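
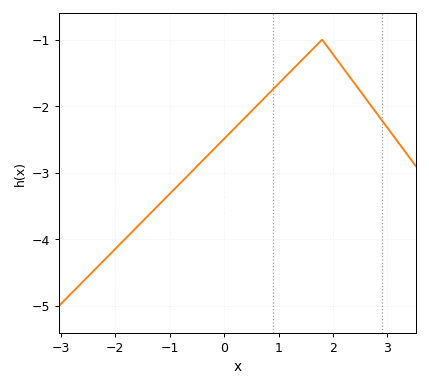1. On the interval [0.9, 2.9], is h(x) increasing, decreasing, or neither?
neither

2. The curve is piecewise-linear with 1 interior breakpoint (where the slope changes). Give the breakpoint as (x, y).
(1.8, -1)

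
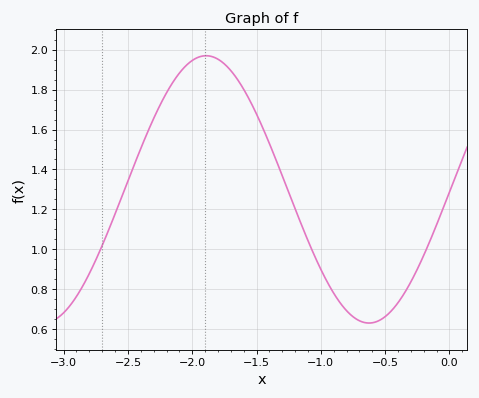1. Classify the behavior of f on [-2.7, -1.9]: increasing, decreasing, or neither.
increasing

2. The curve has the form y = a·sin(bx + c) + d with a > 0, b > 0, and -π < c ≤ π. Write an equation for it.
y = 0.67sin(2.48x - 0.02) + 1.3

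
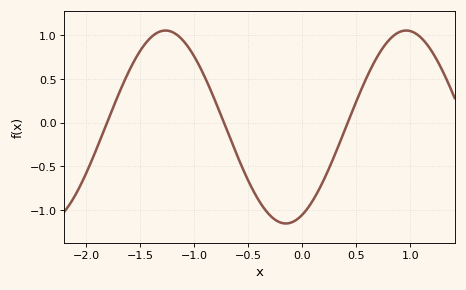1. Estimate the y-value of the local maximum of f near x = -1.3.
1.05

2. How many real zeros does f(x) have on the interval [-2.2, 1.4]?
3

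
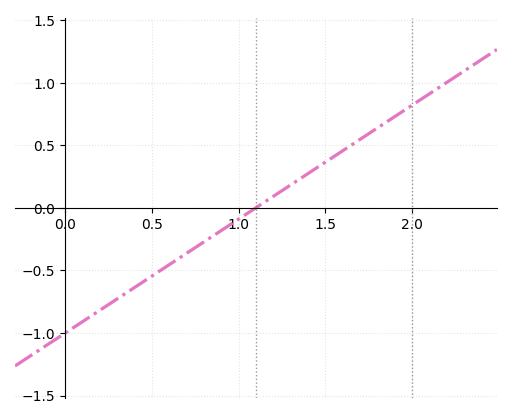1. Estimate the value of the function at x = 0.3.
-0.75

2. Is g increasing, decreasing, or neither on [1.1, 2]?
increasing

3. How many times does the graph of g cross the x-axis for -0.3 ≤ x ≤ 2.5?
1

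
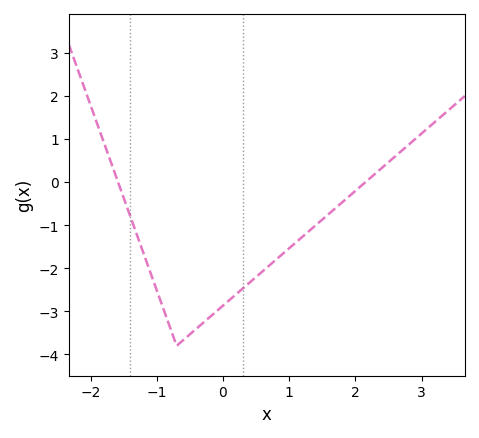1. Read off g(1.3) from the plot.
-1.1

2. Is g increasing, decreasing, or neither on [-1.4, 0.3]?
neither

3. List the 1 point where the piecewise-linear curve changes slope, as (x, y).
(-0.7, -3.8)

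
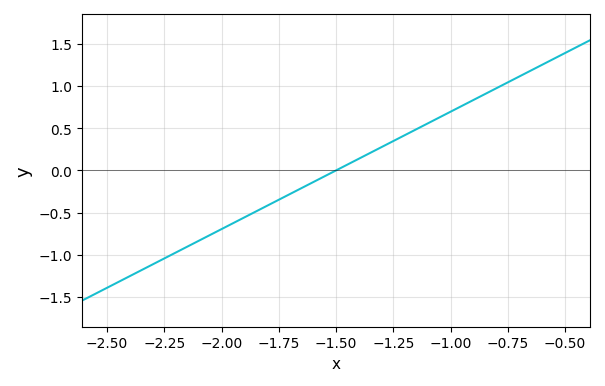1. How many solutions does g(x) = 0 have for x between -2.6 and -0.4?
1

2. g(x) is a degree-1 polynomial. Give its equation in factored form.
y = 1.39(x + 1.5)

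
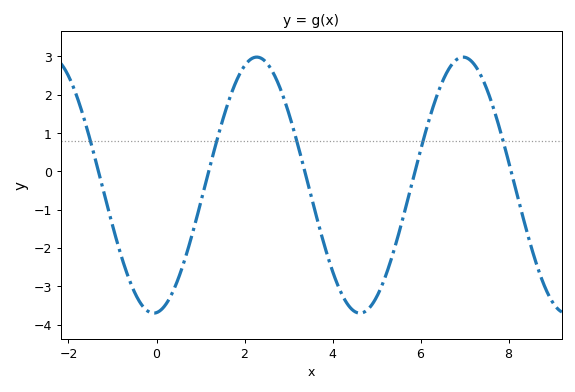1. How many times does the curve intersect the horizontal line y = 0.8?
5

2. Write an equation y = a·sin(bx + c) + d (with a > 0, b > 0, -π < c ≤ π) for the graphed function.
y = 3.34sin(1.3x - 1.5) - 0.36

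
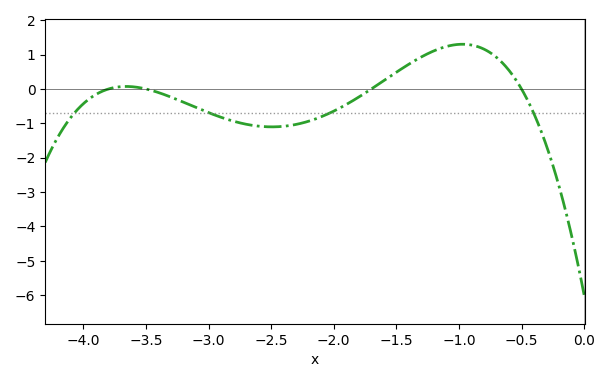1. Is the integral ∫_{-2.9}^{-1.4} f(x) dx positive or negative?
negative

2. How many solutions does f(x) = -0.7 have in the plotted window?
4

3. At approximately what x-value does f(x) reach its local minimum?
-2.5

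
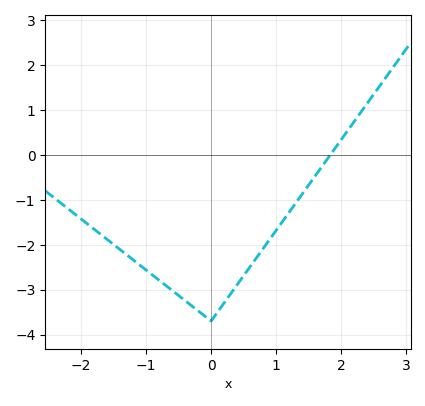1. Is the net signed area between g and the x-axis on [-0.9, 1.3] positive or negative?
negative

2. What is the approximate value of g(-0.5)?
-3.13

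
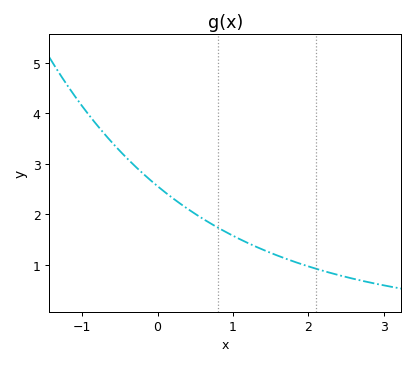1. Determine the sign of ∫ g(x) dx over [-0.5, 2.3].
positive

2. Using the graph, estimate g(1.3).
1.37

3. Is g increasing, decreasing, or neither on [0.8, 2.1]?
decreasing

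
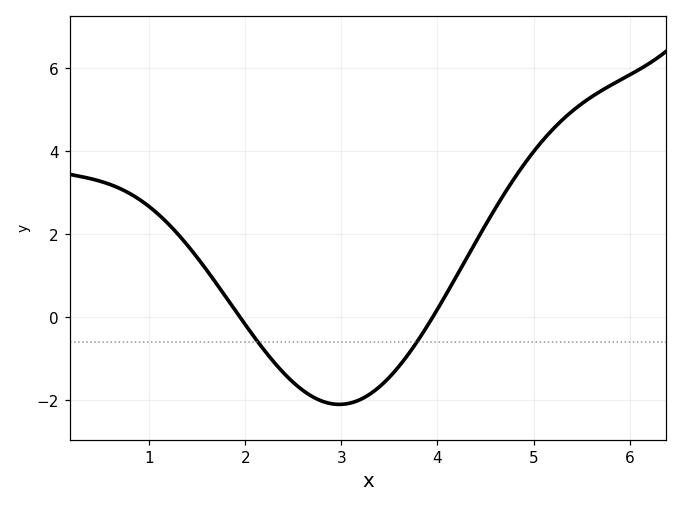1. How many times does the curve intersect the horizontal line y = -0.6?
2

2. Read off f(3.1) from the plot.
-2.07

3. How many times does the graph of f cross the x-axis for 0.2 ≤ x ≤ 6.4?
2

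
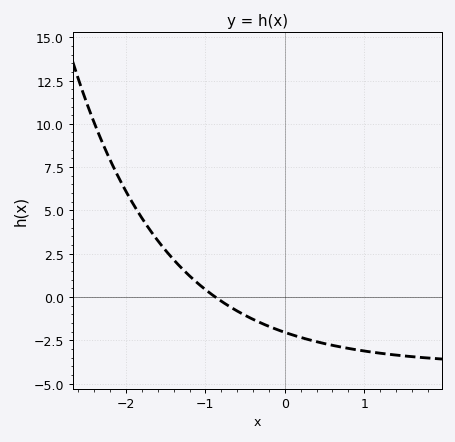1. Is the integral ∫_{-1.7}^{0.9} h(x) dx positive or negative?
negative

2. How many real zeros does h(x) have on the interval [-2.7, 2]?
1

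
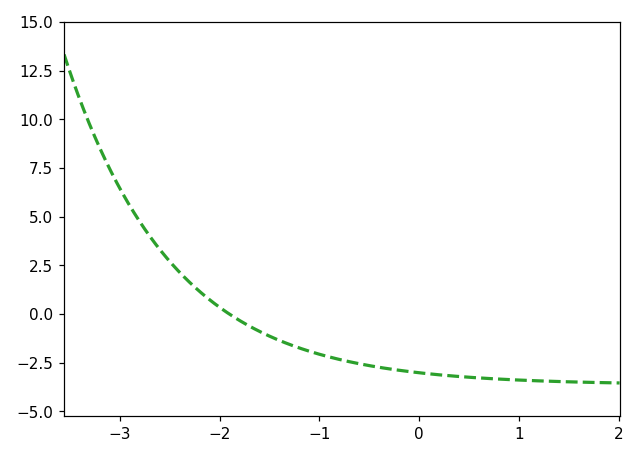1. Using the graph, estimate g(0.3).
-3.2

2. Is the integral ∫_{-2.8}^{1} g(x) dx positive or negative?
negative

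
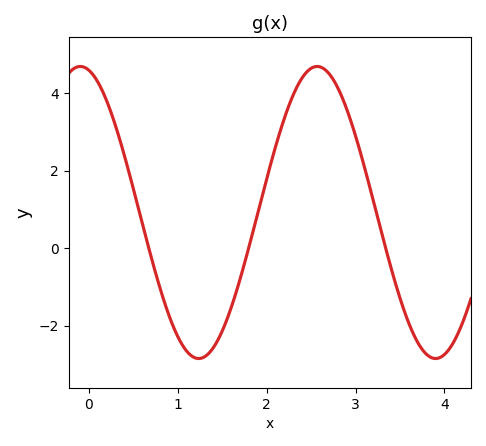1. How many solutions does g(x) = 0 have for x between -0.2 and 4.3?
3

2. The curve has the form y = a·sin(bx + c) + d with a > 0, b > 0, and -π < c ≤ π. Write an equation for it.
y = 3.77sin(2.4x + 1.8) + 0.92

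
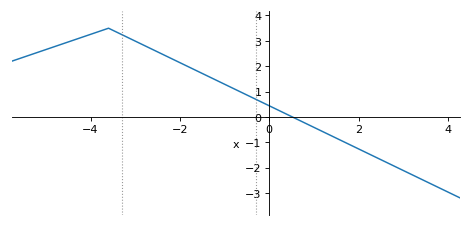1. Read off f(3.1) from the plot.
-2.2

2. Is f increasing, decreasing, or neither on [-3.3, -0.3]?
decreasing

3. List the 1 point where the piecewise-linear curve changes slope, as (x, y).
(-3.6, 3.5)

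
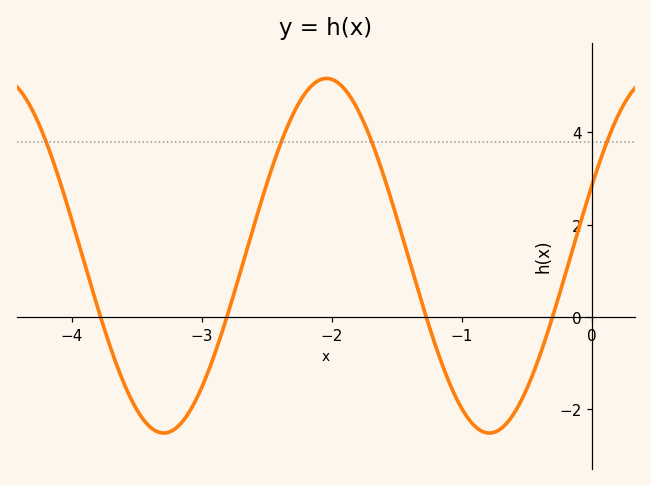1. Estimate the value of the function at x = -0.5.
-1.6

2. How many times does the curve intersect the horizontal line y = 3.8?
4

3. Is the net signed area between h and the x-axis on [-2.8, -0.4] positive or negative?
positive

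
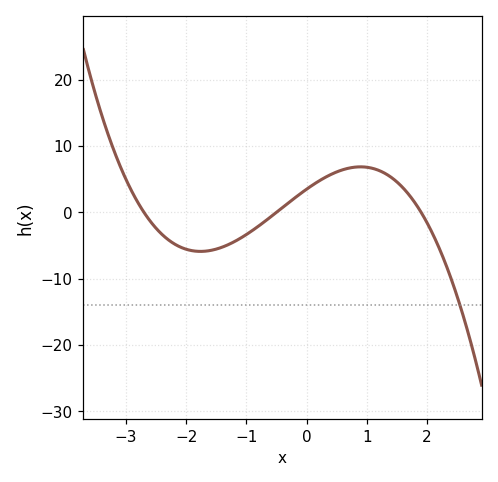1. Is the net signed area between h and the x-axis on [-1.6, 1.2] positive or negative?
positive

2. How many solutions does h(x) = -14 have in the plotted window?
1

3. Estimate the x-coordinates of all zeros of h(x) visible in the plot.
-2.7, -0.5, 1.9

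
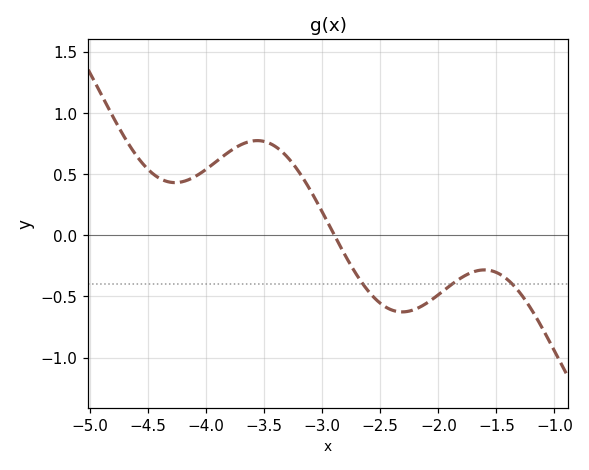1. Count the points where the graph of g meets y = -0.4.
3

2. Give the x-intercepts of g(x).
-2.9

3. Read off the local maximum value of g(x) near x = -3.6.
0.774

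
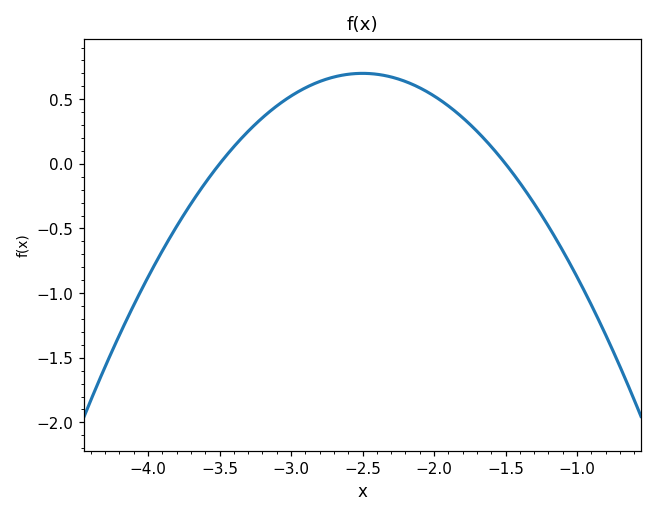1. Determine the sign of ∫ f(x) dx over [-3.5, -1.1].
positive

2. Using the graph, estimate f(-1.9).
0.448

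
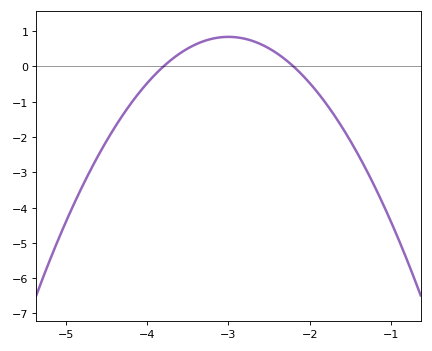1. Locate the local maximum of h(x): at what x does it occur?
-3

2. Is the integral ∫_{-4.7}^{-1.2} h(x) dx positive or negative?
negative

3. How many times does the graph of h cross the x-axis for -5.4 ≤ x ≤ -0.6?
2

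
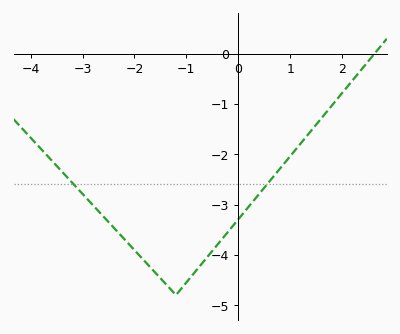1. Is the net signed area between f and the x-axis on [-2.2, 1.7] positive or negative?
negative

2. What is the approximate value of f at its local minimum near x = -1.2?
-4.8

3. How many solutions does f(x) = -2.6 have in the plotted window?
2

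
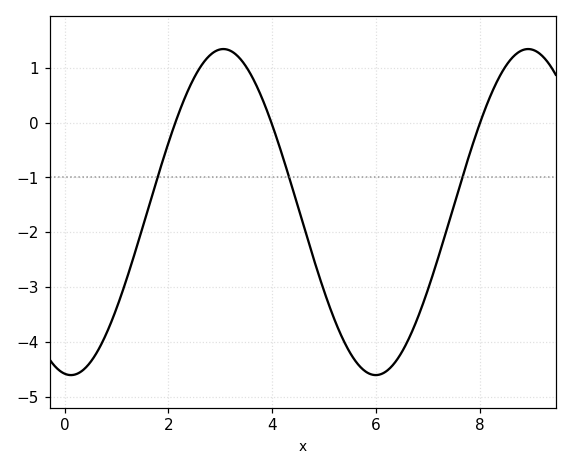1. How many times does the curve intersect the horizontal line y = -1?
3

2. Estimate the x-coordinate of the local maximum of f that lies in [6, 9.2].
9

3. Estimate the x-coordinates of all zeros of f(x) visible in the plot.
2.2, 4, 8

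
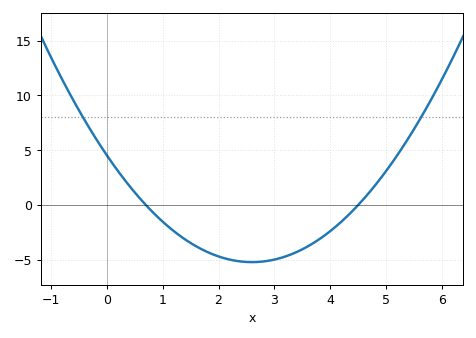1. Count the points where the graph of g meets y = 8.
2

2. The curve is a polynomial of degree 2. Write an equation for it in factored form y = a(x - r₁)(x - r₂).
y = 1.44(x - 0.7)(x - 4.5)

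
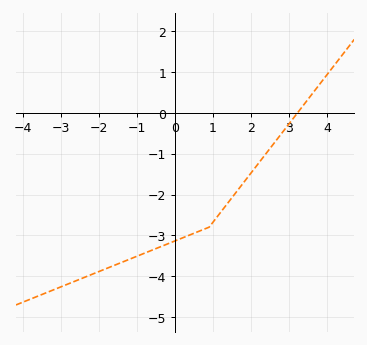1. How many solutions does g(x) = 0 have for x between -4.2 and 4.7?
1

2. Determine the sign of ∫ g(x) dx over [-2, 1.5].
negative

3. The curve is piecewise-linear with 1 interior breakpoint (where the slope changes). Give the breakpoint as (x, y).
(0.9, -2.8)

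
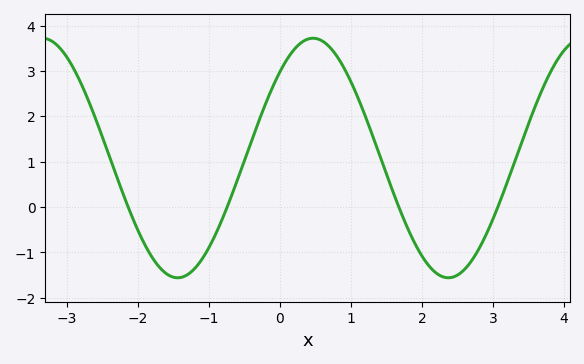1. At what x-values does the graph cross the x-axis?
-2.13, -0.74, 1.67, 3.07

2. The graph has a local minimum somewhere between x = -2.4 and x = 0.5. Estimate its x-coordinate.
-1.44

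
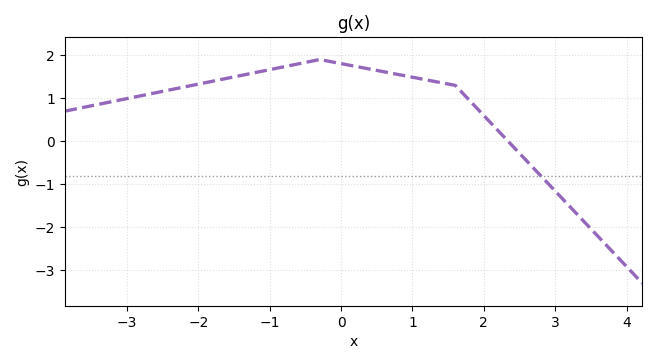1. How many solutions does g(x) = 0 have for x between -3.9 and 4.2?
1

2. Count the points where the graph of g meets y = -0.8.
1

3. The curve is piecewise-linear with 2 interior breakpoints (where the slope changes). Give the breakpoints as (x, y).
(-0.3, 1.9); (1.6, 1.3)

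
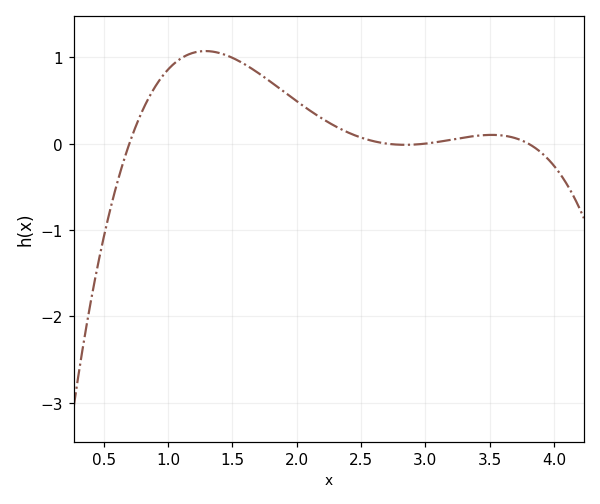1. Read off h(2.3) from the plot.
0.202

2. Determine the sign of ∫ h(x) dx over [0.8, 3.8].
positive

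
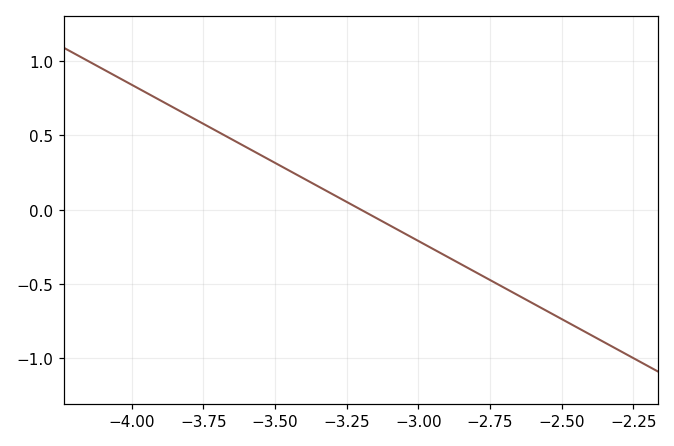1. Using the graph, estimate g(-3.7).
0.525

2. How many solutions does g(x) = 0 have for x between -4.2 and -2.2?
1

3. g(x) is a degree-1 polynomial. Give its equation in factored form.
y = -1.05(x + 3.2)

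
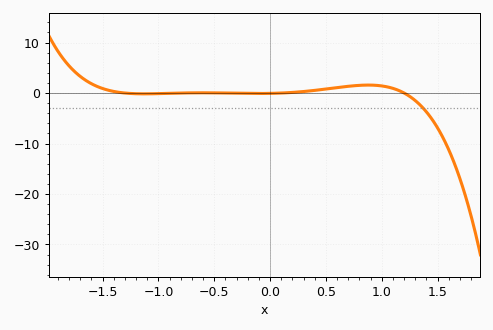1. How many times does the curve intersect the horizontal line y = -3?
1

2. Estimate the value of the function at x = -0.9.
0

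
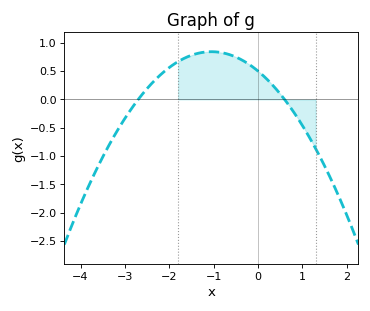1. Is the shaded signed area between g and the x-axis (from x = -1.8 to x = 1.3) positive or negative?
positive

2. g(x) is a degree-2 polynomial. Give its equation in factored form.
y = -0.31(x + 2.7)(x - 0.6)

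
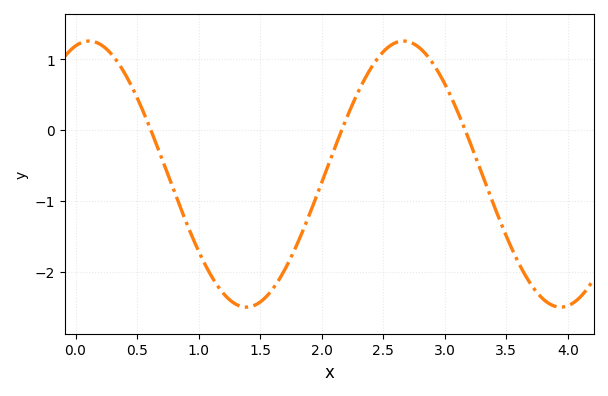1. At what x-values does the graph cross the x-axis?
0.612, 2.16, 3.17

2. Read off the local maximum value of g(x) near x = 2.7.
1.26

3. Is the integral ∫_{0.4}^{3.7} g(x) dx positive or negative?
negative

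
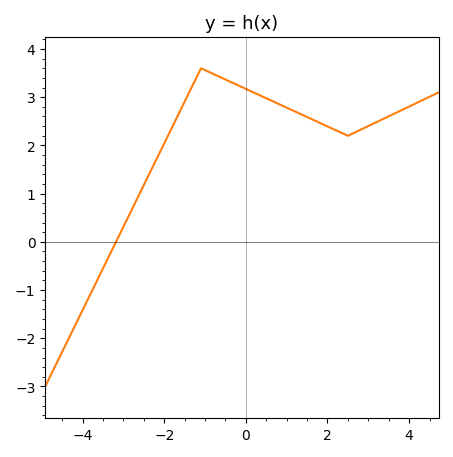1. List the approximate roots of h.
-3.18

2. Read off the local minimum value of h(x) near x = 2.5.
2.2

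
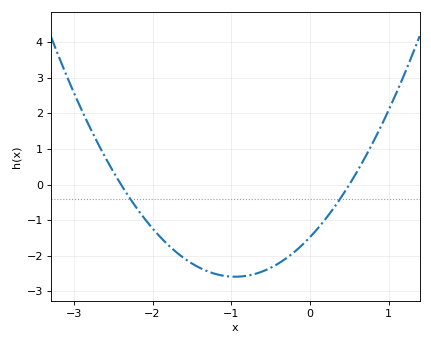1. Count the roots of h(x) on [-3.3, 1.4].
2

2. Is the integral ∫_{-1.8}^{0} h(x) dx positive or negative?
negative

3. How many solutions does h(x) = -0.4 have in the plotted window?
2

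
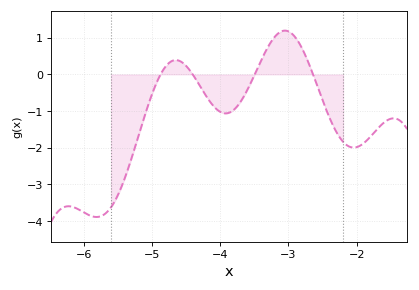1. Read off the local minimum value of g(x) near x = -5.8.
-3.9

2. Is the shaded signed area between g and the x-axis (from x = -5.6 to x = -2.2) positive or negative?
negative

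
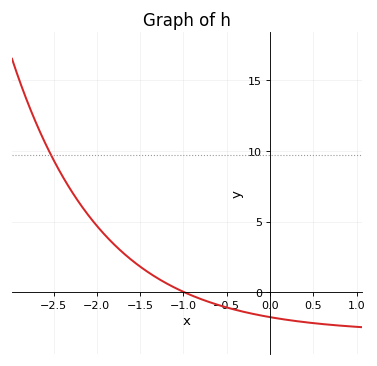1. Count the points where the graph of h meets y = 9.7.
1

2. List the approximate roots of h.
-1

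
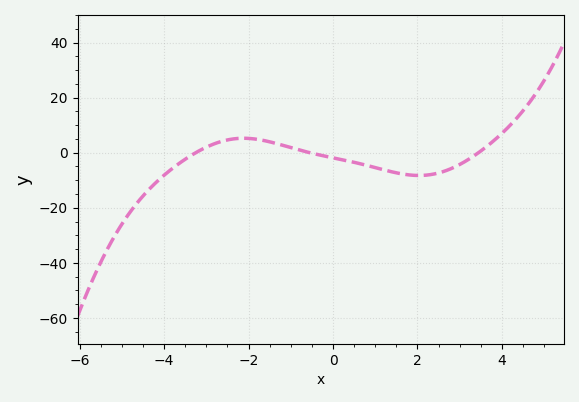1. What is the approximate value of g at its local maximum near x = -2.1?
5.26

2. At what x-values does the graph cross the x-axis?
-3.25, -0.547, 3.44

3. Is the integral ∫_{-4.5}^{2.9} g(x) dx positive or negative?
negative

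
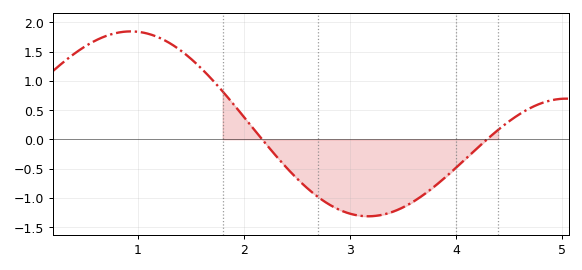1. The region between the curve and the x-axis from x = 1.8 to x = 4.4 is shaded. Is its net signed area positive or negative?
negative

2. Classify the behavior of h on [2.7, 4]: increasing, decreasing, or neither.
neither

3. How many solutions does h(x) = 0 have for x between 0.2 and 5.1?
2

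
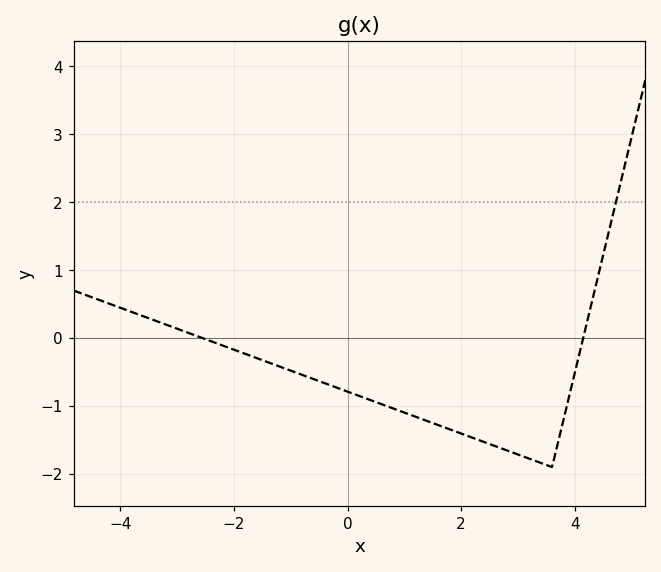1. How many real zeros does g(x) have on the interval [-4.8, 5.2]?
2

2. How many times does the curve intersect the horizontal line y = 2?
1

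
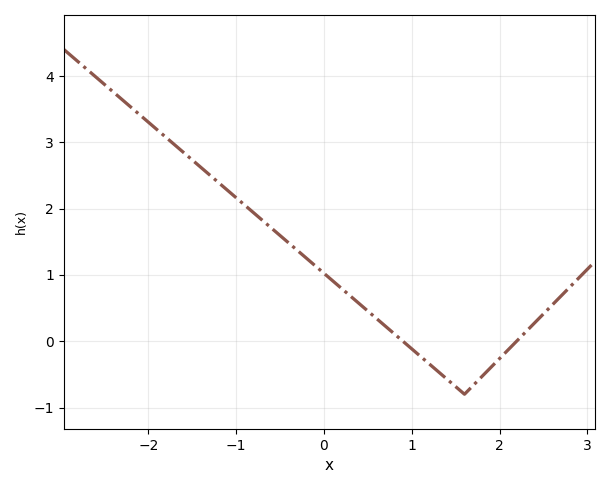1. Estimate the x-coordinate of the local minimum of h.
1.6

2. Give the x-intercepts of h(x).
0.9, 2.2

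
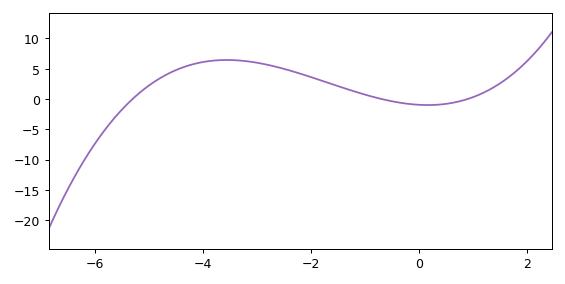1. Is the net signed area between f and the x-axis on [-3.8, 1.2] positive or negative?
positive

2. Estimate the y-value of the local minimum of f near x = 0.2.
-1.01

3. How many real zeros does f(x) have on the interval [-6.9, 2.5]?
3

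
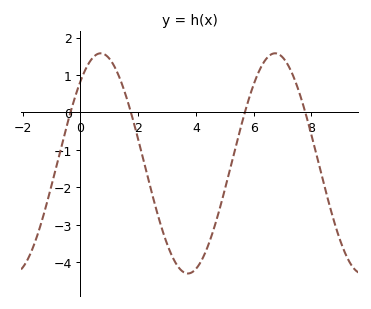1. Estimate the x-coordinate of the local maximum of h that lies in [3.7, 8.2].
6.8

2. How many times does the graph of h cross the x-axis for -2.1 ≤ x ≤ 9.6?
4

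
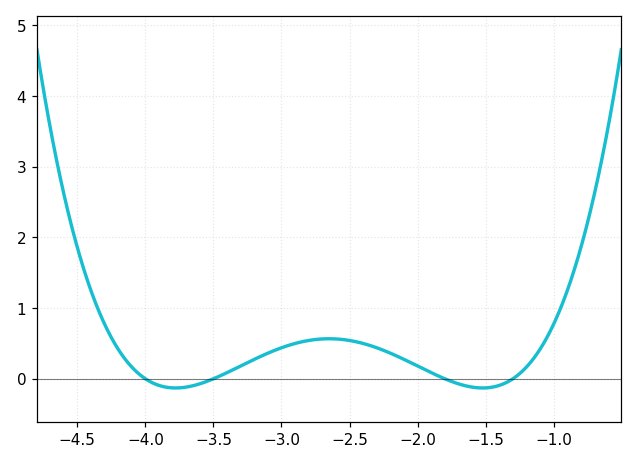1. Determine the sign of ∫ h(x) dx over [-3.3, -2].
positive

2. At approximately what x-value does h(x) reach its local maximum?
-2.7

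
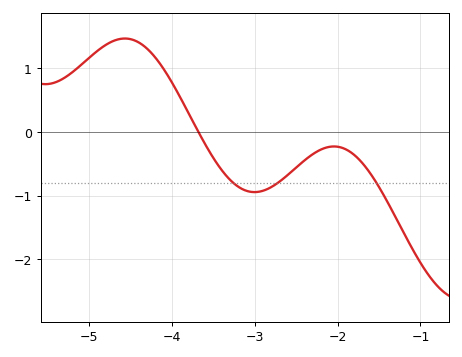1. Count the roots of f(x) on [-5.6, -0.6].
1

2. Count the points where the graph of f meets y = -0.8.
3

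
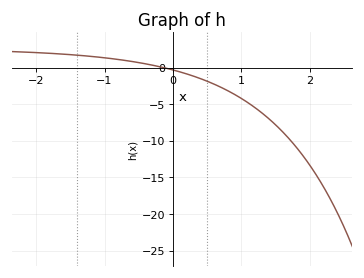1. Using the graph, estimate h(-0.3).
0.353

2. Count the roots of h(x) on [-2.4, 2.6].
1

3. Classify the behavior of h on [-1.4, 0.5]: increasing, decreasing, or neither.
decreasing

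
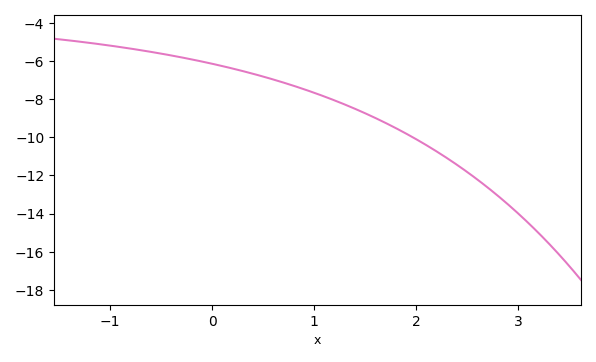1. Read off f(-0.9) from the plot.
-5.2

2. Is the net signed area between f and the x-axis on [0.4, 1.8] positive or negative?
negative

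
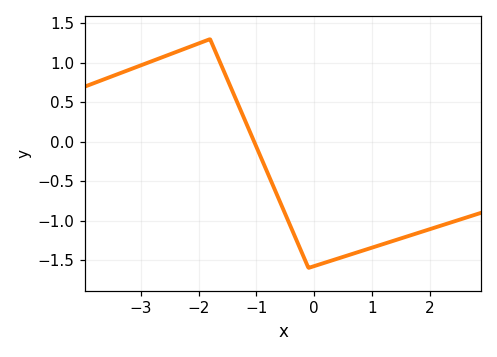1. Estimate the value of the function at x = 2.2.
-1.05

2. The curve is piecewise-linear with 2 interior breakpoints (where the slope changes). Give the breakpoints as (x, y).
(-1.8, 1.3); (-0.1, -1.6)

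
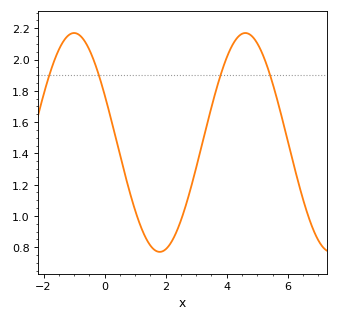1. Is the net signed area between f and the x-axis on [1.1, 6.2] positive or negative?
positive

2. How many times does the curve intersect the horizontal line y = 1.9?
4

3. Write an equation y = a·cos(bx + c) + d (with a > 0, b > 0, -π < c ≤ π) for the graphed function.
y = 0.7cos(1.1x + 1.1) + 1.47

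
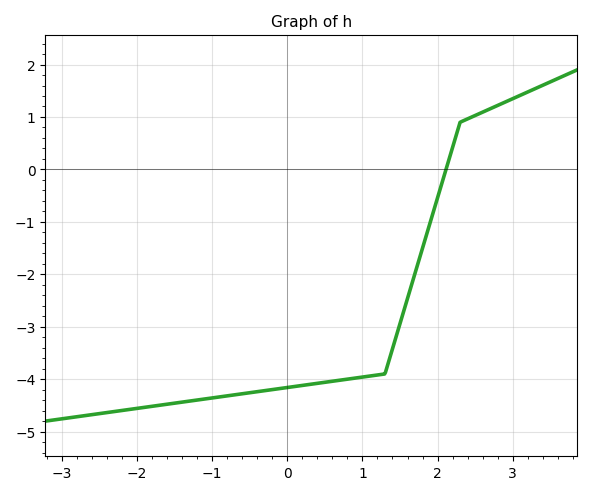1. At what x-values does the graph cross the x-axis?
2.1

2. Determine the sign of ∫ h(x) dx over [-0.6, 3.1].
negative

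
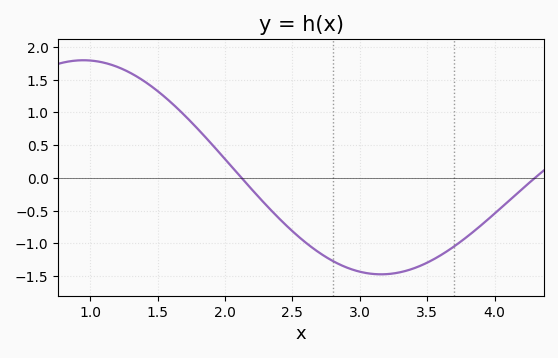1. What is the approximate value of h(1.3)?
1.6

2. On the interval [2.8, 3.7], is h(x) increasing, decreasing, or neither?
neither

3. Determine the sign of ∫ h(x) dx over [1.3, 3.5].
negative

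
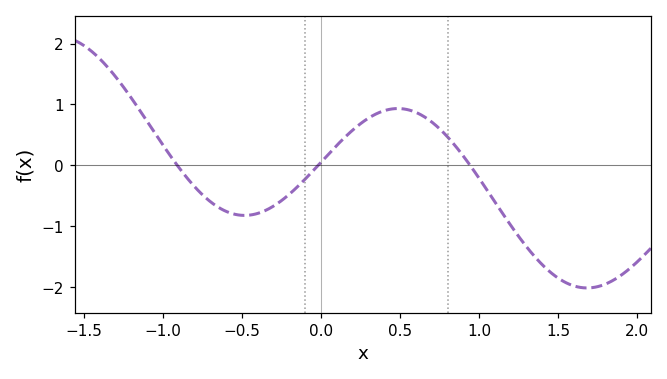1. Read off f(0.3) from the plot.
0.8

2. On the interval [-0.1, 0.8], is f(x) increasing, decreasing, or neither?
neither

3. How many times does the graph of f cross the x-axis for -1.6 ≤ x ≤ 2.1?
3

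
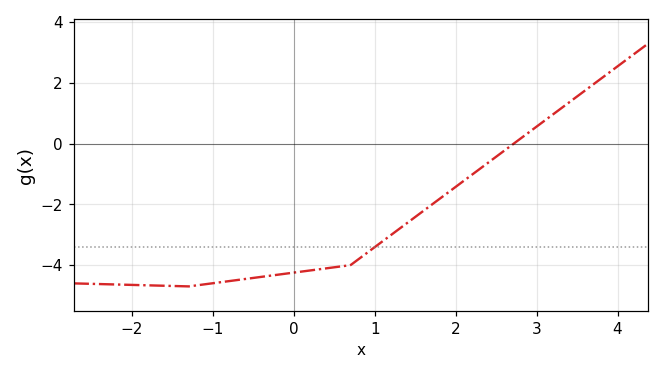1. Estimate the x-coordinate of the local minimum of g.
-1.3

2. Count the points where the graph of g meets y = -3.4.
1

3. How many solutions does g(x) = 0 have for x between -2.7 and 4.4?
1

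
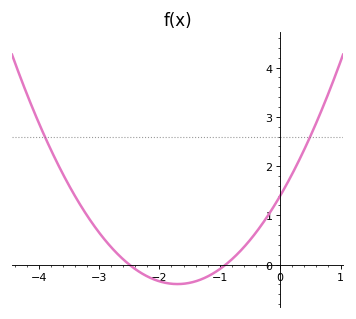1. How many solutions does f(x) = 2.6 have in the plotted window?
2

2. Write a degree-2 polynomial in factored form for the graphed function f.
y = 0.62(x + 2.5)(x + 0.9)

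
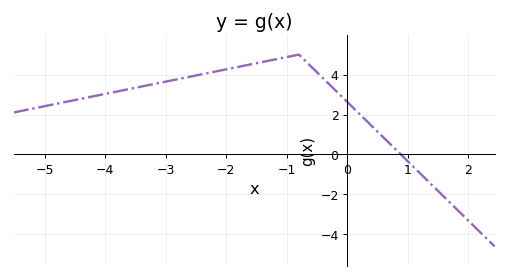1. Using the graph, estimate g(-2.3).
4.08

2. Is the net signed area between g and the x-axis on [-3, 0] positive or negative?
positive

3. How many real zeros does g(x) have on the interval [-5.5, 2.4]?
1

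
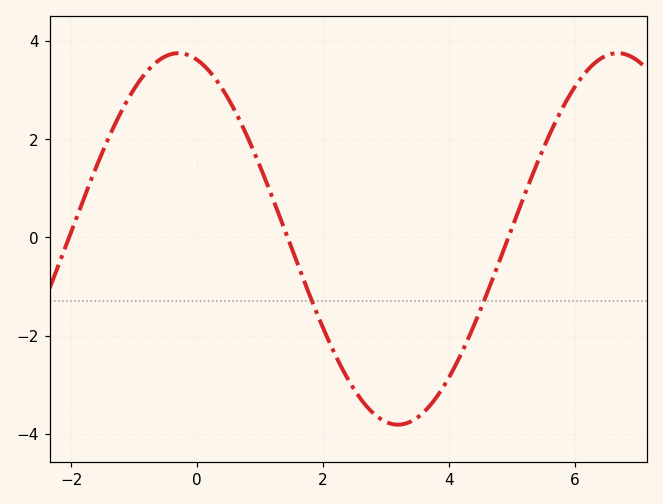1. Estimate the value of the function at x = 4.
-2.8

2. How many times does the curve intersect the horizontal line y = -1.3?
2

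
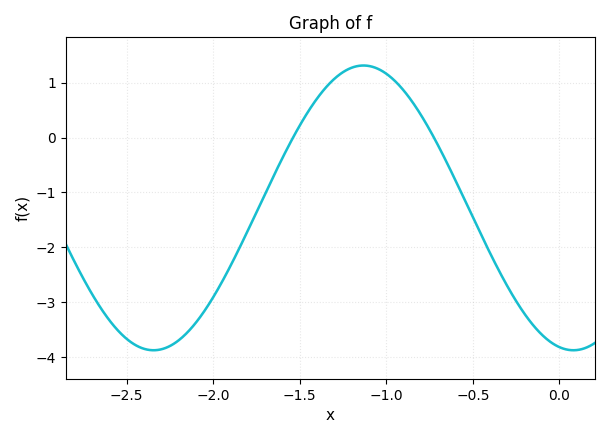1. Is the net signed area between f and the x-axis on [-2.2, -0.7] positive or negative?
negative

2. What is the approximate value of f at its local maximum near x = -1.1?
1.3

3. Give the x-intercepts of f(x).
-1.55, -0.75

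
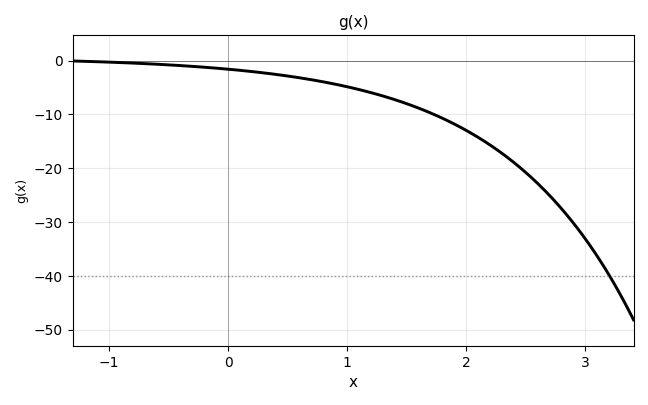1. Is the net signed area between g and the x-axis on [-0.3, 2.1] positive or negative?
negative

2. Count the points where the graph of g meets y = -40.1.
1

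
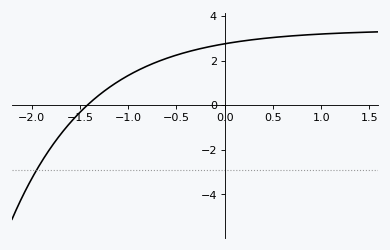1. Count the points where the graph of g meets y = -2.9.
1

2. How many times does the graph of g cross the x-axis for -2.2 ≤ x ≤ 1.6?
1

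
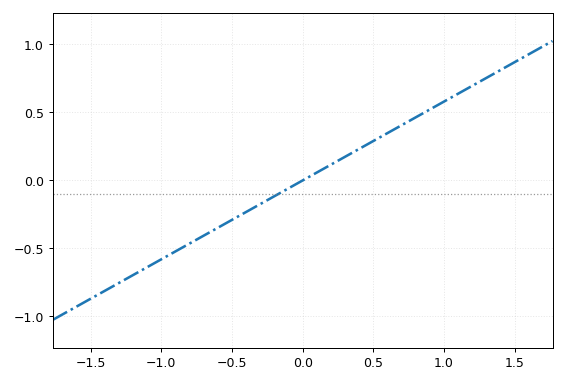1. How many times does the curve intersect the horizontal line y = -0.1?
1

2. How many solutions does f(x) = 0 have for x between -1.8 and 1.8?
1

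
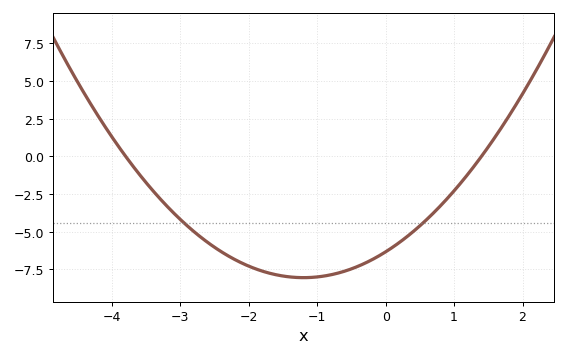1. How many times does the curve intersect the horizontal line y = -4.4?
2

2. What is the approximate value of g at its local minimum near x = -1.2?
-8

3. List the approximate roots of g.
-3.8, 1.4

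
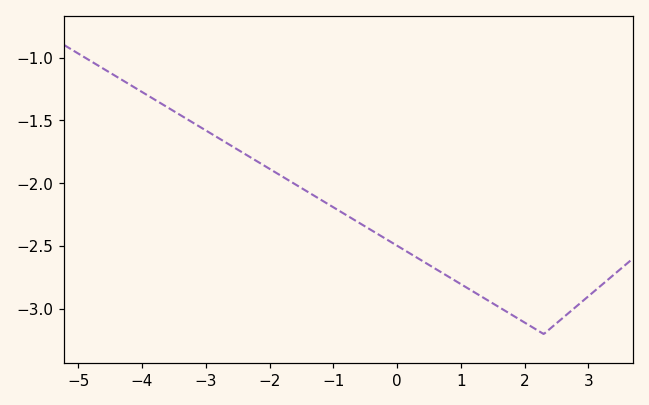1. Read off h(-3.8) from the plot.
-1.33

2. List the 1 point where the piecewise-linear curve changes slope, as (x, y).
(2.3, -3.2)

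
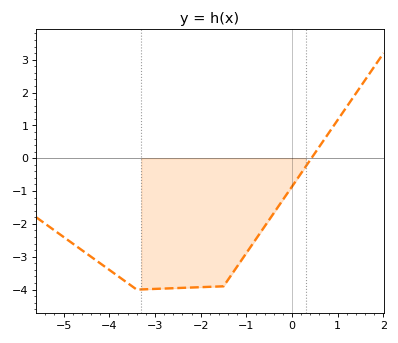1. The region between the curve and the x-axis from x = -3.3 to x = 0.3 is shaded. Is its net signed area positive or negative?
negative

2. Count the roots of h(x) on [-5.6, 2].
1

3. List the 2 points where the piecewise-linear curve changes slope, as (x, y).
(-3.4, -4); (-1.5, -3.9)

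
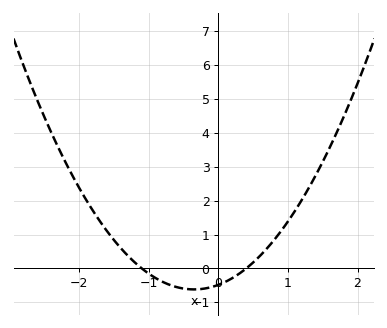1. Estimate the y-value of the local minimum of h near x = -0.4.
-0.6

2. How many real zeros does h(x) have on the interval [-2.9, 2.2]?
2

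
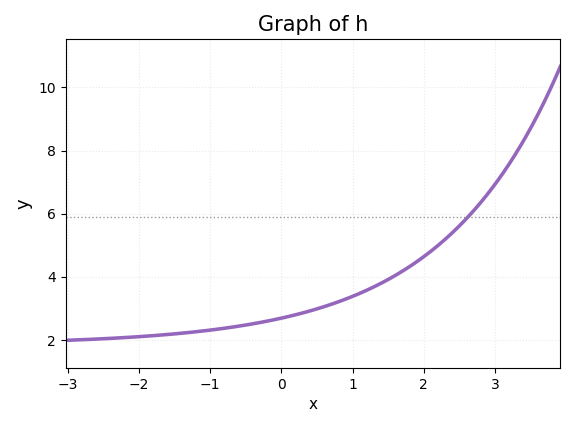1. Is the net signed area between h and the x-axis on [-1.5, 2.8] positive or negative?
positive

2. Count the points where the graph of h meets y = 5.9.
1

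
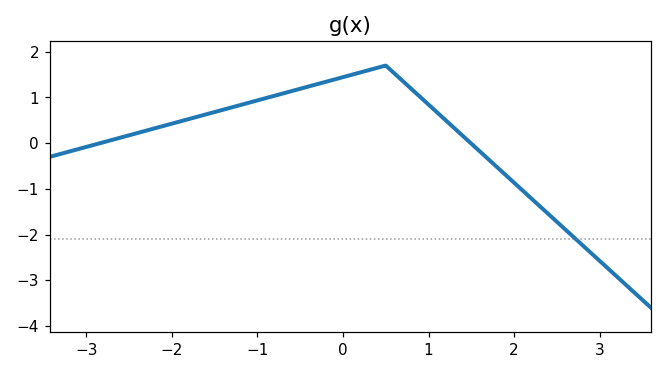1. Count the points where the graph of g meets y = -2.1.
1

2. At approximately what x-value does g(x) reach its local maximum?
0.5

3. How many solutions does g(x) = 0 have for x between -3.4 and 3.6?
2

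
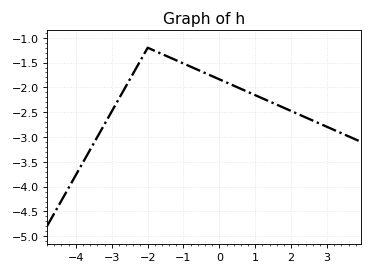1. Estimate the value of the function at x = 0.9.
-2.15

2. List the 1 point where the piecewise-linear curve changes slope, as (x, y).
(-2, -1.2)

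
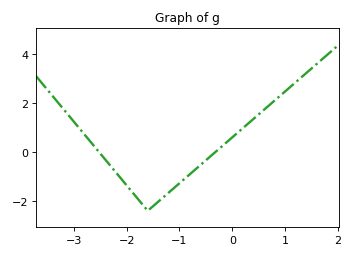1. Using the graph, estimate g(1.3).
3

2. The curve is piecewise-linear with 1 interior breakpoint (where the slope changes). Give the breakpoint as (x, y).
(-1.6, -2.4)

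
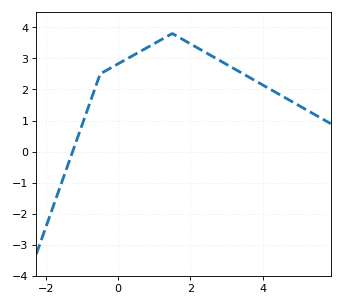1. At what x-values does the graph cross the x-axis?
-1.2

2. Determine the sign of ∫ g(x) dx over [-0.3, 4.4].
positive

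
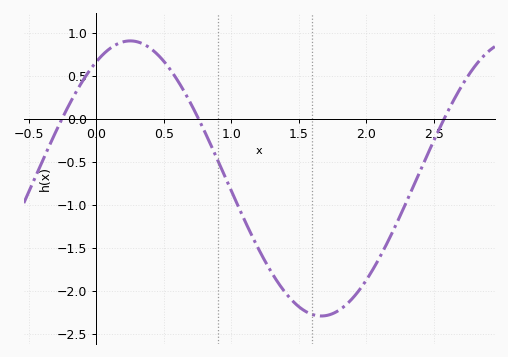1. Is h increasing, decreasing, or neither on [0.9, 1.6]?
decreasing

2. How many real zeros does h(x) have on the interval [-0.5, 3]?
3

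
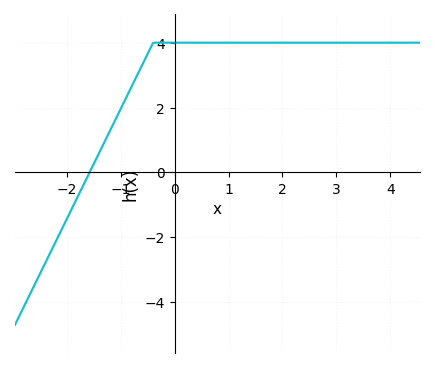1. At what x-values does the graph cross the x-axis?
-1.6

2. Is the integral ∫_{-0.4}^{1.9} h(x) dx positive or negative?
positive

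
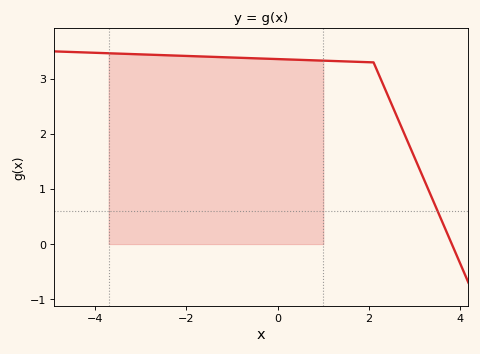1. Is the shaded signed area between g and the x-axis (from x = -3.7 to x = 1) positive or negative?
positive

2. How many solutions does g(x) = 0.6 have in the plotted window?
1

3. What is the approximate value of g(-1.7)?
3.4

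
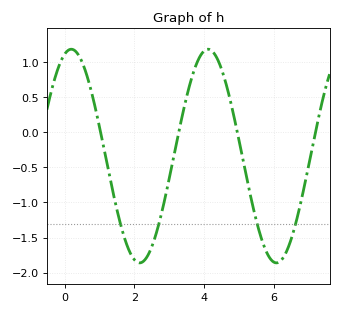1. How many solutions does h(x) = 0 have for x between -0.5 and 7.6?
4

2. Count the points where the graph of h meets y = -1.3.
4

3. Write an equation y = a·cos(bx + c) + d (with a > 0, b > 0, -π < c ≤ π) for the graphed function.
y = 1.52cos(1.6x - 0.3) - 0.34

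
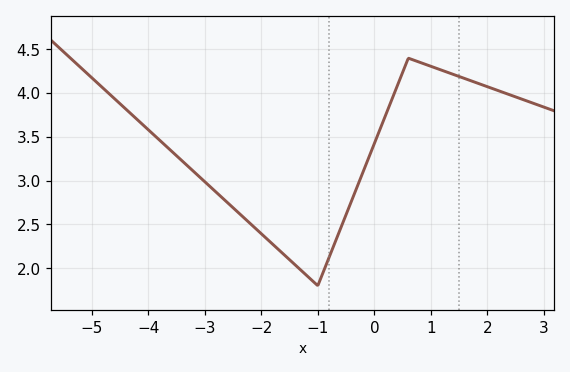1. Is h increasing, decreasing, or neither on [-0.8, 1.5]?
neither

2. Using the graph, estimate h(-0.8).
2.1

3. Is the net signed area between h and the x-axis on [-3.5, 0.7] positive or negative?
positive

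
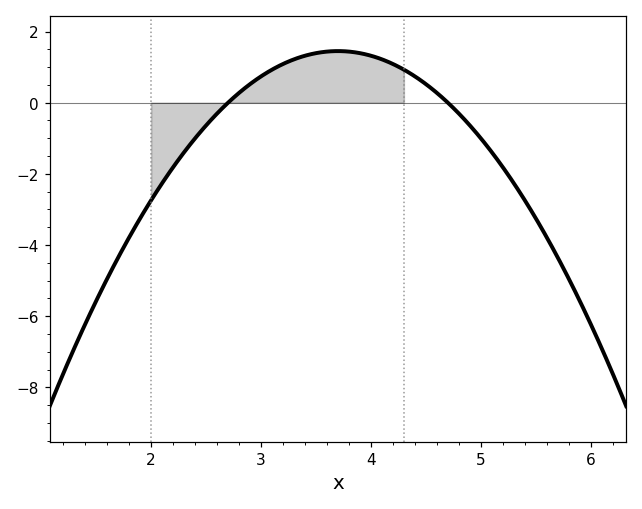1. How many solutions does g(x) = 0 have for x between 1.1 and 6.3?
2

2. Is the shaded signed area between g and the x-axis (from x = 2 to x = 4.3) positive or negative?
positive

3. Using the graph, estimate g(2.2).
-1.81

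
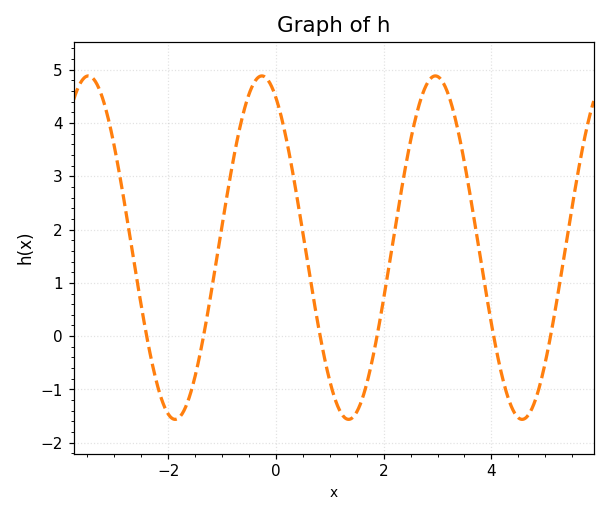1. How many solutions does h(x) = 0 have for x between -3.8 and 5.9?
6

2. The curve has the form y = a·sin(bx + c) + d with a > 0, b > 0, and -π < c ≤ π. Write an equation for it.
y = 3.22sin(1.9x + 2.1) + 1.66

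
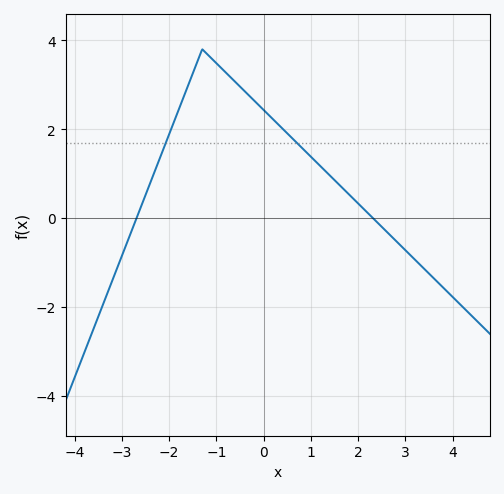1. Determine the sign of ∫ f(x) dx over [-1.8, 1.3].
positive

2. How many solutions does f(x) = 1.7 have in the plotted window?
2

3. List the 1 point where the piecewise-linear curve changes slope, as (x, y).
(-1.3, 3.8)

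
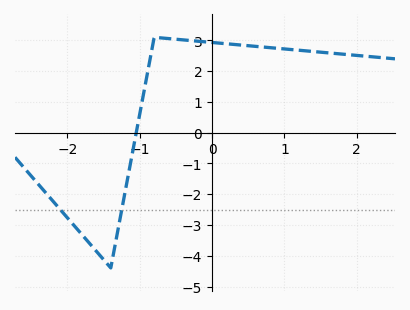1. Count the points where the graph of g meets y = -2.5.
2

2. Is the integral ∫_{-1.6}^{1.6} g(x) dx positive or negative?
positive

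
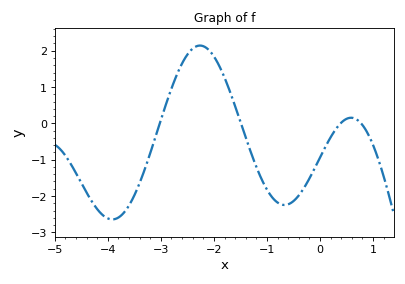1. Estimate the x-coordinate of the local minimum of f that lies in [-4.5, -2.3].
-3.91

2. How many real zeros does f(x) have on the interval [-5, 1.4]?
4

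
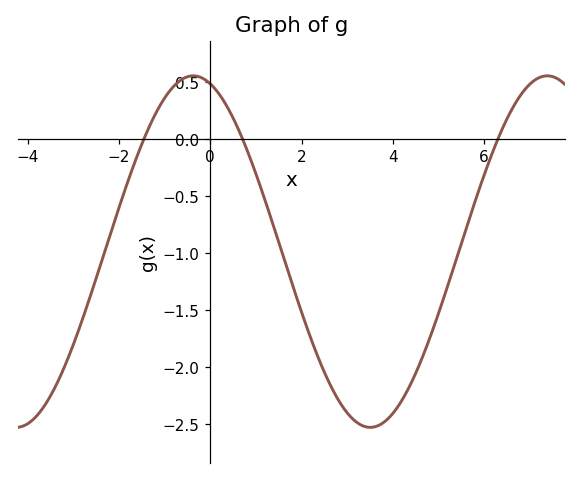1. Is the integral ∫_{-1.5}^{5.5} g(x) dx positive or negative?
negative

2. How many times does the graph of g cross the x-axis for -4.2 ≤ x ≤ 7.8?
3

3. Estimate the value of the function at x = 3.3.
-2.5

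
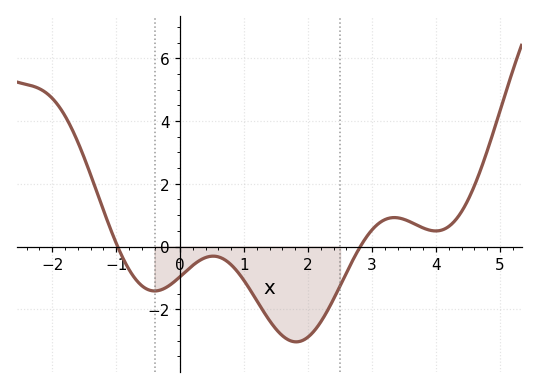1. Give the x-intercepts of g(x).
-1, 2.8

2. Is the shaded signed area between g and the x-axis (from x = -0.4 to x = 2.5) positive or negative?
negative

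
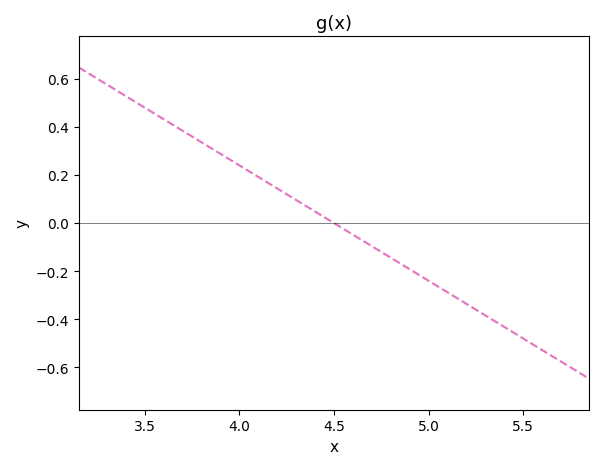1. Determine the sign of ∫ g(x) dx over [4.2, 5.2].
negative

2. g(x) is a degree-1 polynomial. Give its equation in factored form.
y = -0.48(x - 4.5)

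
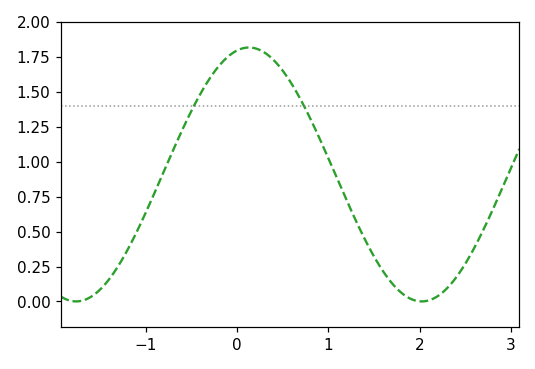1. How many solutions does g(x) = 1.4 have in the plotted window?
2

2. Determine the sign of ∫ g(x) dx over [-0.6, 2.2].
positive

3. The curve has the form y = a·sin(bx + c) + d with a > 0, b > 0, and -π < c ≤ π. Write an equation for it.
y = 0.91sin(1.66x + 1.35) + 0.91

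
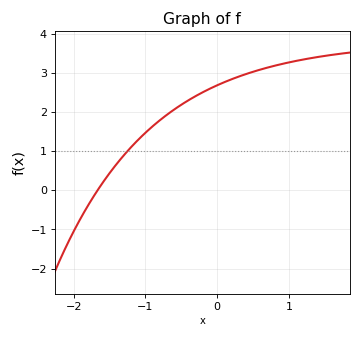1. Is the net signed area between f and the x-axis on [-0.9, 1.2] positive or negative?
positive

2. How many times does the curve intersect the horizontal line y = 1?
1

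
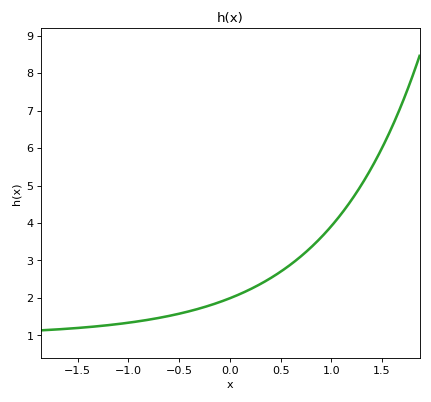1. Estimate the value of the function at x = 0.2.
2.2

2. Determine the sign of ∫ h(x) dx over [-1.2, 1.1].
positive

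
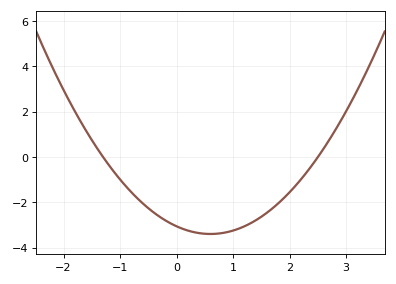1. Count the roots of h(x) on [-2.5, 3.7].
2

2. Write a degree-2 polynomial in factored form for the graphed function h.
y = 0.94(x + 1.3)(x - 2.5)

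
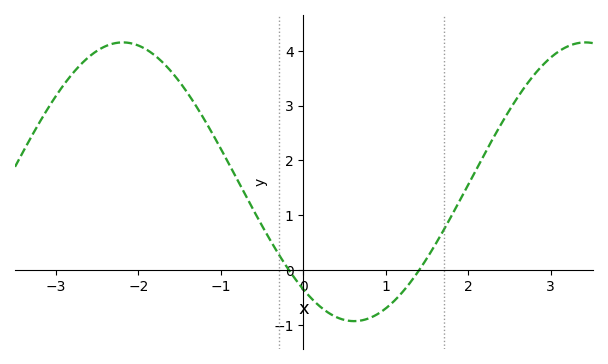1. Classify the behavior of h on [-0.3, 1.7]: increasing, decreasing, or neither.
neither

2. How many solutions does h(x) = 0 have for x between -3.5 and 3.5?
2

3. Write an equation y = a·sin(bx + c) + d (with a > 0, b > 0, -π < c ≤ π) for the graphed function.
y = 2.54sin(1.1x - 2.3) + 1.61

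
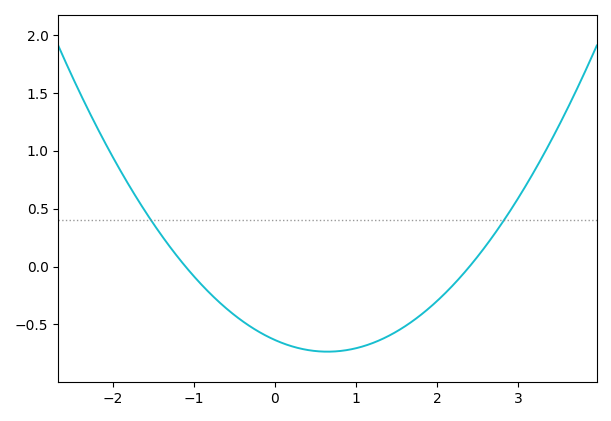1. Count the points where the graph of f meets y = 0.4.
2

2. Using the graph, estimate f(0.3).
-0.706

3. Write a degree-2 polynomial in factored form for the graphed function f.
y = 0.24(x + 1.1)(x - 2.4)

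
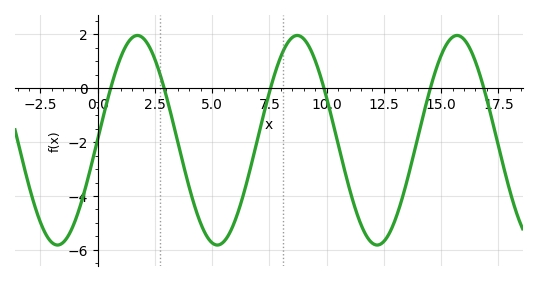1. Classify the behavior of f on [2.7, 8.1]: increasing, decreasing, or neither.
neither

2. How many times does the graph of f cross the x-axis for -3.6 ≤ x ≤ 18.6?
6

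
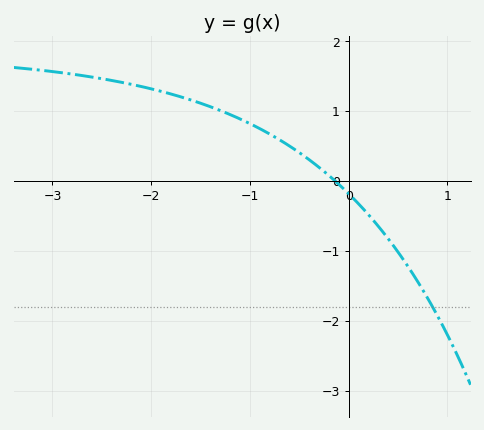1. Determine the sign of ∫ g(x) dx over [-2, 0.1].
positive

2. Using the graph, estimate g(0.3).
-0.645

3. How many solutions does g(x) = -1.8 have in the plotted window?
1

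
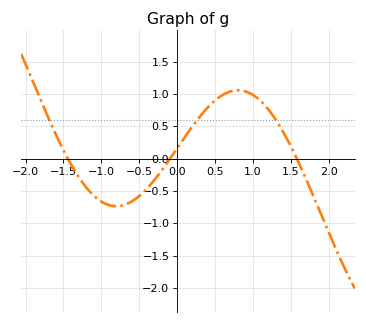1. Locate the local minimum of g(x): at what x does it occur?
-0.803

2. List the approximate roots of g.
-1.44, -0.092, 1.58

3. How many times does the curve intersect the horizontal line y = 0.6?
3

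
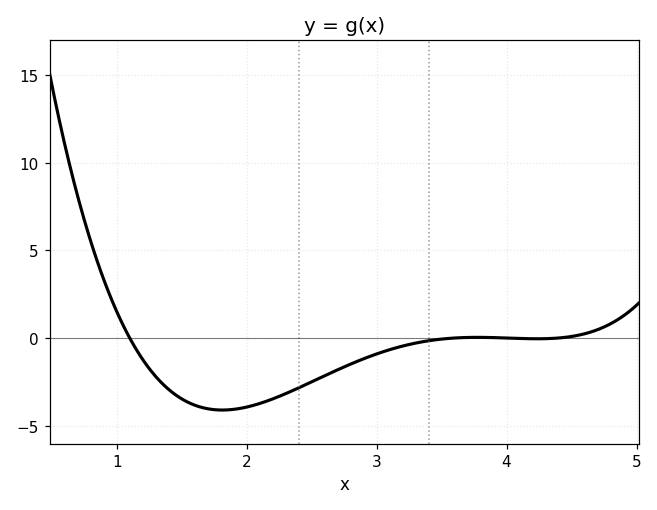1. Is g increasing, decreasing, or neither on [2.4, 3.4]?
increasing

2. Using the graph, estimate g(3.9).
0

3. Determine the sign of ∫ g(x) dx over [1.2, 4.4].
negative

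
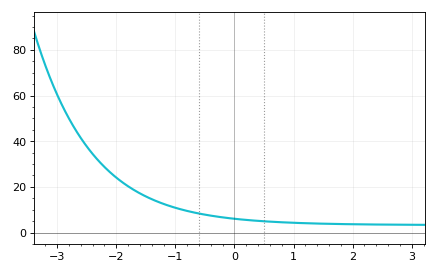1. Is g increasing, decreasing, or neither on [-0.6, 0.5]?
decreasing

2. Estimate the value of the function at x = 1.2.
4.11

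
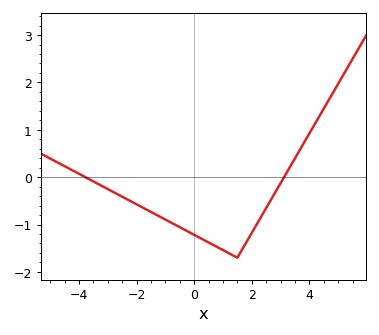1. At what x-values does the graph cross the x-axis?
-3.8, 3.2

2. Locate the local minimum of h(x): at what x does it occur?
1.6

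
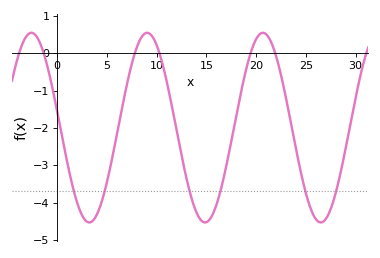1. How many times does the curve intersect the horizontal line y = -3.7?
6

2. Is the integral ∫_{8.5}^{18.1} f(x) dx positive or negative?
negative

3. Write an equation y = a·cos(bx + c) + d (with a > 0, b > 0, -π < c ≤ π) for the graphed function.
y = 2.54cos(0.54x + 1.4) - 1.99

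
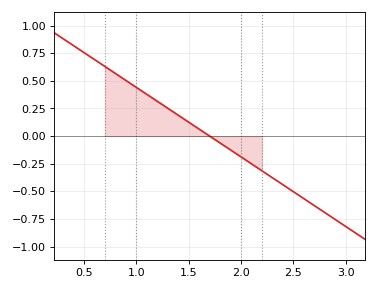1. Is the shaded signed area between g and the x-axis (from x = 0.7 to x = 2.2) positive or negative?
positive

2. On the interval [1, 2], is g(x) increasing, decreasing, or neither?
decreasing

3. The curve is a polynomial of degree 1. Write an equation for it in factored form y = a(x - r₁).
y = -0.63(x - 1.7)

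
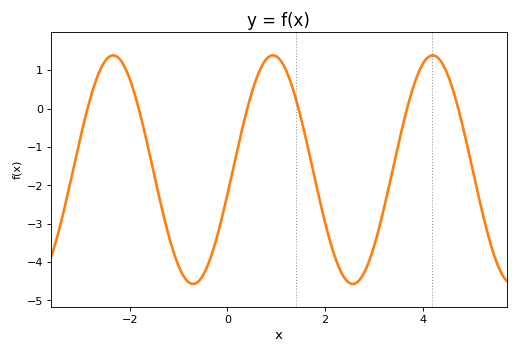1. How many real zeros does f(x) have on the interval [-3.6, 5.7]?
6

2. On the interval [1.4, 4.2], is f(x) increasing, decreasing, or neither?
neither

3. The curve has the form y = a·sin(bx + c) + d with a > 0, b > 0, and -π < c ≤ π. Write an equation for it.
y = 2.98sin(1.9x - 0.22) - 1.59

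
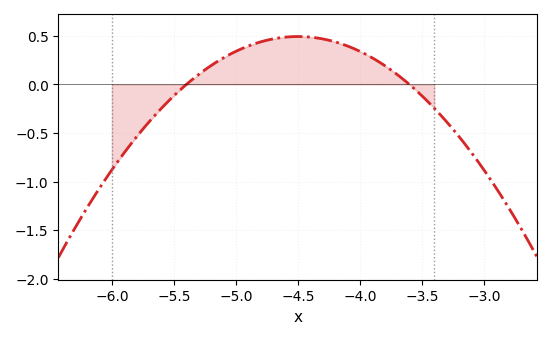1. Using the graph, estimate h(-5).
0.35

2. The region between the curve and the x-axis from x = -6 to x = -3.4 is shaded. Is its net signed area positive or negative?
positive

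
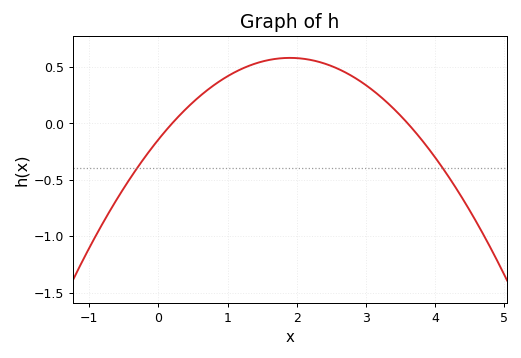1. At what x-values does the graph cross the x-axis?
0.2, 3.6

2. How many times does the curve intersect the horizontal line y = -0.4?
2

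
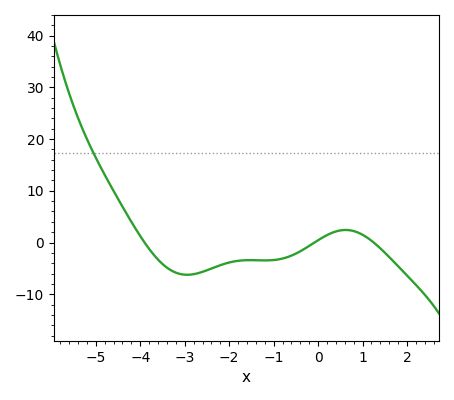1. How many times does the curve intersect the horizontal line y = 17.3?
1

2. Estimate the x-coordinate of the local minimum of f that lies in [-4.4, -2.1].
-3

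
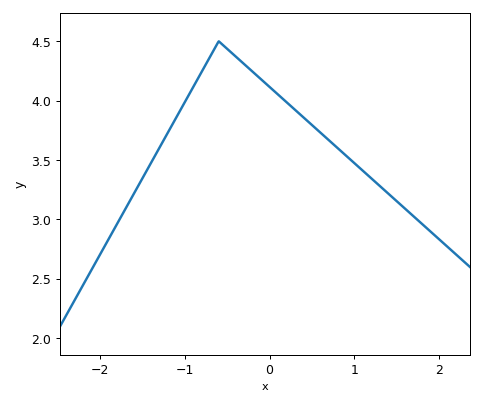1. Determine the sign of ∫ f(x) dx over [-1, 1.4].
positive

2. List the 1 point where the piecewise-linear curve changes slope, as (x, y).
(-0.6, 4.5)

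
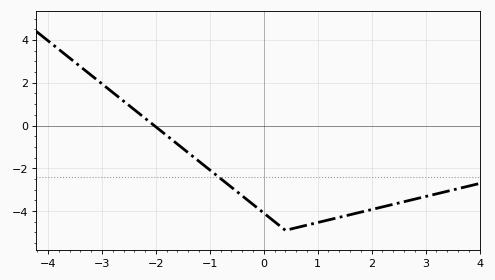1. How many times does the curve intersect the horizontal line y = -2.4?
1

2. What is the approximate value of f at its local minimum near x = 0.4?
-4.9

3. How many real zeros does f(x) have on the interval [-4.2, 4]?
1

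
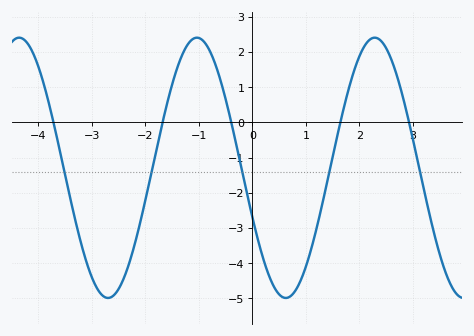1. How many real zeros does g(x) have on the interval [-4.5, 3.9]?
5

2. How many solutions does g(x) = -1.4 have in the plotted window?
5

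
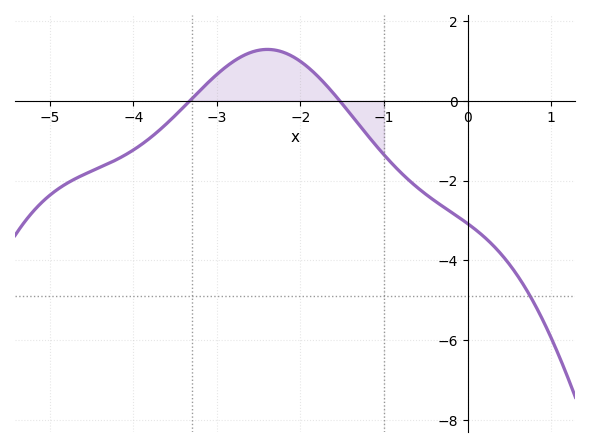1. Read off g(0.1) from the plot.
-3.2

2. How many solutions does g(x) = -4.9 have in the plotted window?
1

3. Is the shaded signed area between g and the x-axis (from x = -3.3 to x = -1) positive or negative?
positive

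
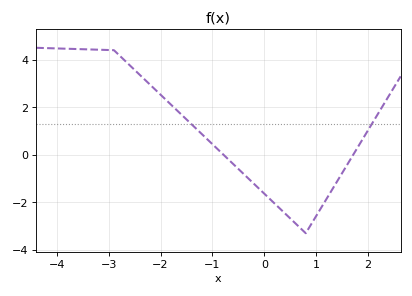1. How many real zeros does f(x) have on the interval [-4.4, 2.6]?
2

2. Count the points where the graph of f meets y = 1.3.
2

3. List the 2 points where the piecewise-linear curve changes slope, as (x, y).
(-2.9, 4.4); (0.8, -3.3)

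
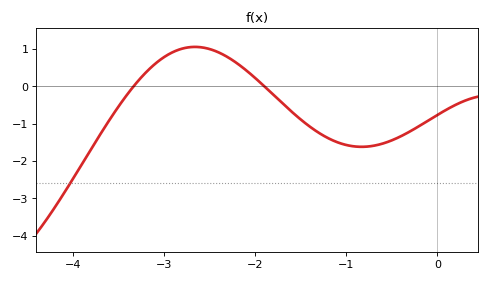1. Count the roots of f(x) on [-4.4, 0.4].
2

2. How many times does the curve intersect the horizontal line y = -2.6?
1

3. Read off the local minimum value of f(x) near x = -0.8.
-1.62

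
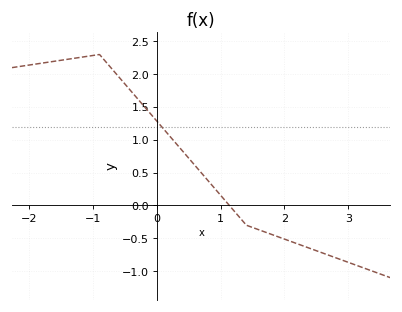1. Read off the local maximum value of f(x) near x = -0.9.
2.3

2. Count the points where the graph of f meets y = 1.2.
1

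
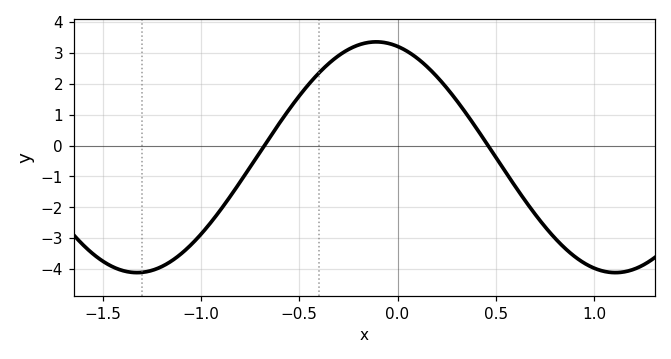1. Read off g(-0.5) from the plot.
1.6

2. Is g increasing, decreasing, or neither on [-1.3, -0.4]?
increasing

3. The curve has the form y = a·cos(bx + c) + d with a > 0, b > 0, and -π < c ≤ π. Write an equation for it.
y = 3.74cos(2.6x + 0.28) - 0.38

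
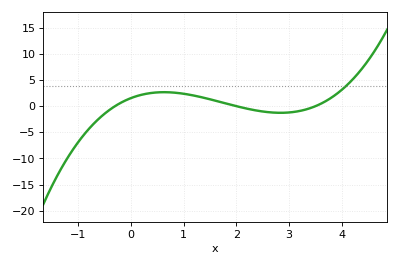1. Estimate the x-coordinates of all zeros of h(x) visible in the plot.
-0.3, 2, 3.5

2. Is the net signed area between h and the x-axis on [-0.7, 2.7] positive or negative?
positive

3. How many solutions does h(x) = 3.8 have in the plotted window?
1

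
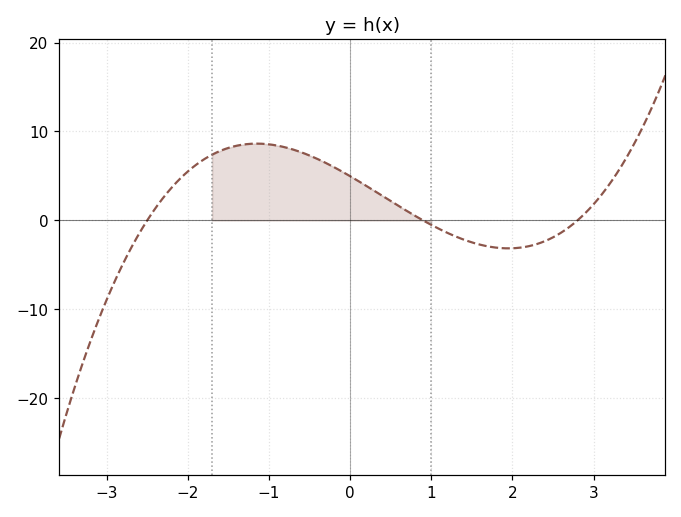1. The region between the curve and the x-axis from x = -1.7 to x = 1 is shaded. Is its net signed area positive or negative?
positive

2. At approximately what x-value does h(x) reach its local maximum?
-1.15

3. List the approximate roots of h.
-2.5, 0.9, 2.8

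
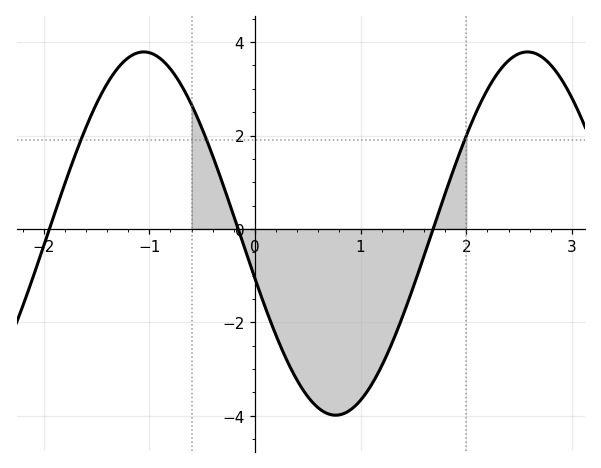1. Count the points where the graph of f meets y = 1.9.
3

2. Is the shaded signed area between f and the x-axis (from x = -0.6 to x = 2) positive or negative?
negative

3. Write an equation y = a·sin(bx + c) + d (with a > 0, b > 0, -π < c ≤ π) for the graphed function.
y = 3.89sin(1.73x - 2.89) - 0.1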